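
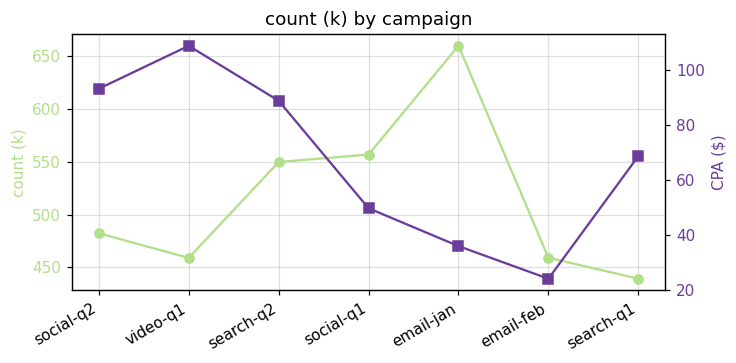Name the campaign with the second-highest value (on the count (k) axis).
social-q1

Top 3 (on the count (k) axis): email-jan ≈ 660, social-q1 ≈ 560, search-q2 ≈ 540.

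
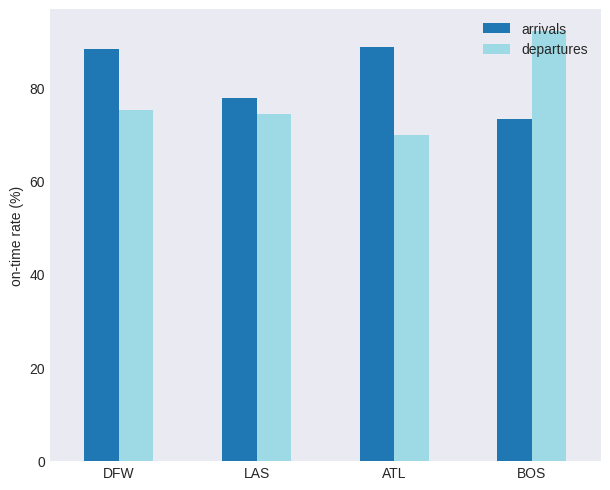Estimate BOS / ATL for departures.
≈ 1.29×

BOS ≈ 90, ATL ≈ 70; 90/70 ≈ 1.29.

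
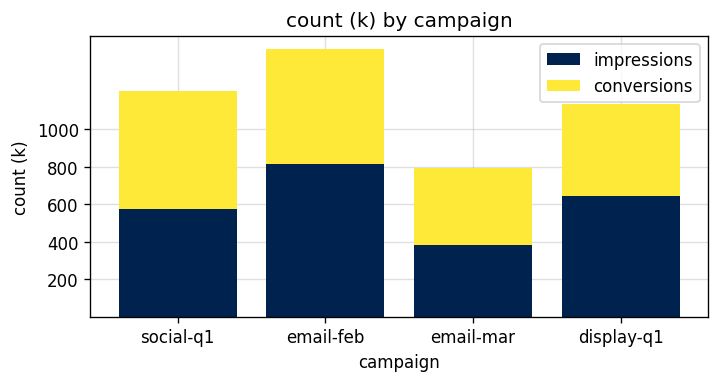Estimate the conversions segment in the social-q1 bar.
≈ 600

conversions top ≈ 1200, bottom ≈ 600; segment ≈ 600.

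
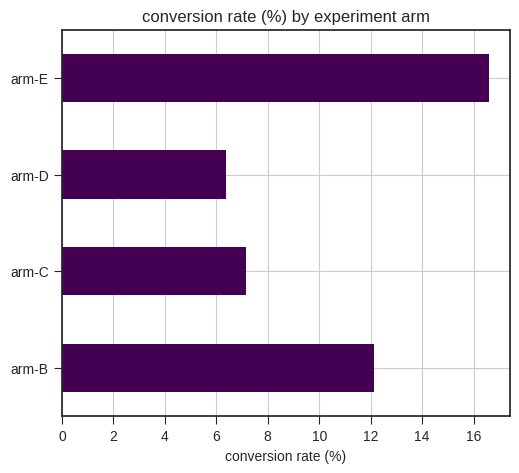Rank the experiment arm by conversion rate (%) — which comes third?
Top 4: arm-E ≈ 16, arm-B ≈ 12, arm-C ≈ 8, arm-D ≈ 6.

arm-C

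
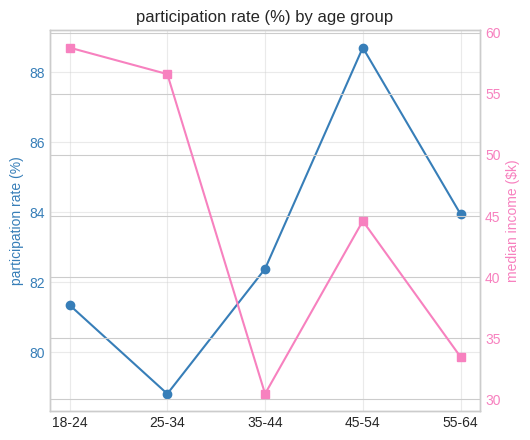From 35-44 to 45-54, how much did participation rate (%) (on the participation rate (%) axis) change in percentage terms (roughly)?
≈ +8.5%

35-44 ≈ 82, 45-54 ≈ 89; (89 − 82) / 82 ≈ +8.5%.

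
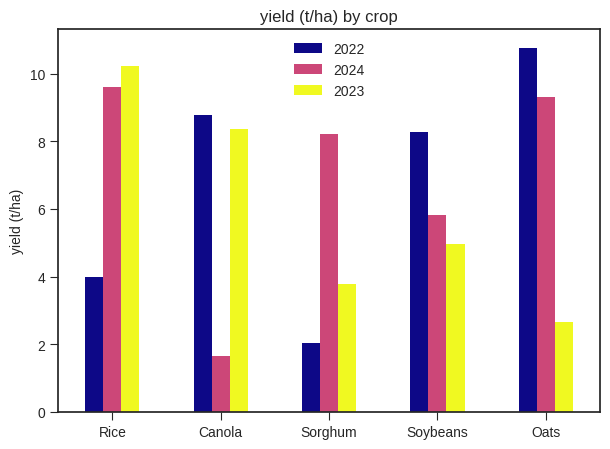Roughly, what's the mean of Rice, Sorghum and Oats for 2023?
(10 + 4 + 3) / 3 ≈ 6.

≈ 6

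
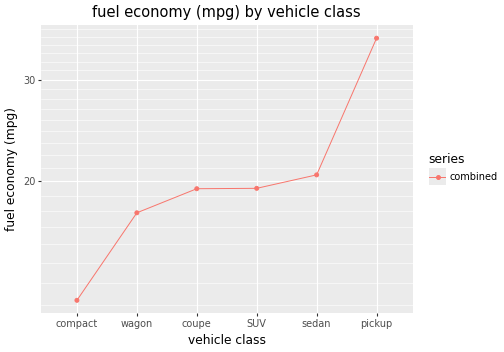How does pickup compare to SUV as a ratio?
≈ 1.8×

pickup ≈ 36, SUV ≈ 20; 36/20 ≈ 1.8.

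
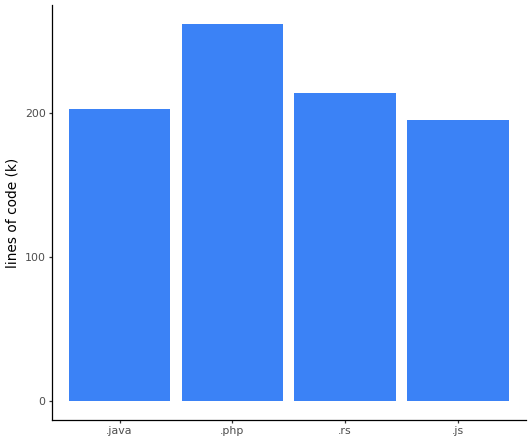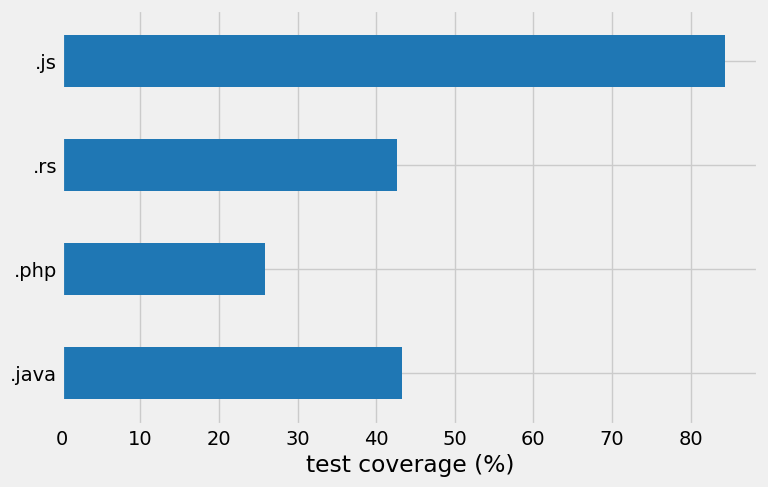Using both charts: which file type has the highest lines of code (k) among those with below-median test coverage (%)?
.php

Chart 2 median test coverage (%) ≈ 40; below-median file types: .php, .rs. Among those, .php has the highest lines of code (k) (≈ 250).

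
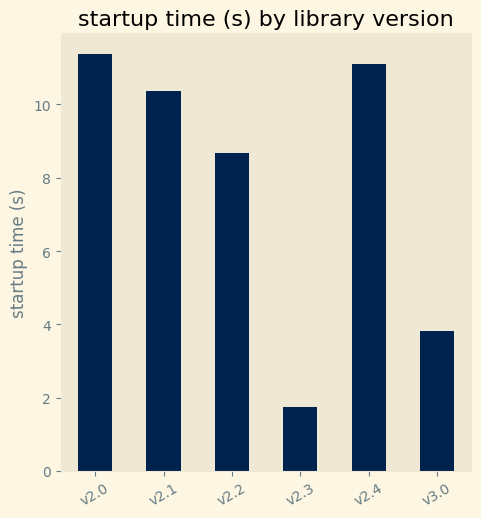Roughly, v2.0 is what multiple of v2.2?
≈ 1.22×

v2.0 ≈ 11, v2.2 ≈ 9; 11/9 ≈ 1.22.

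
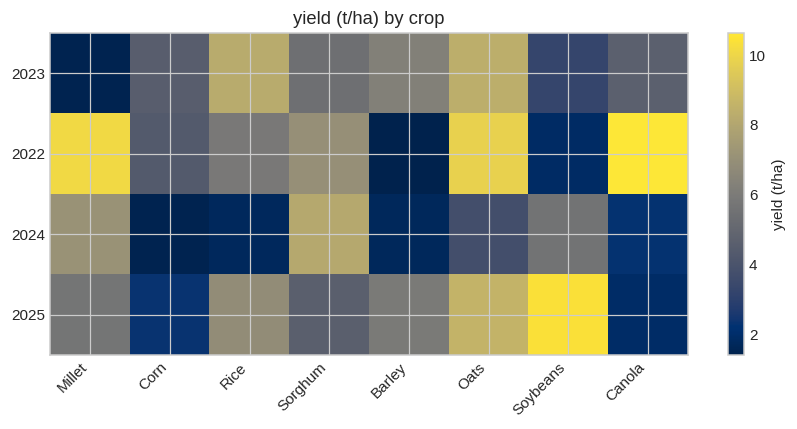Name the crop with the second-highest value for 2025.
Top 3 for 2025: Soybeans ≈ 10, Oats ≈ 9, Rice ≈ 7.

Oats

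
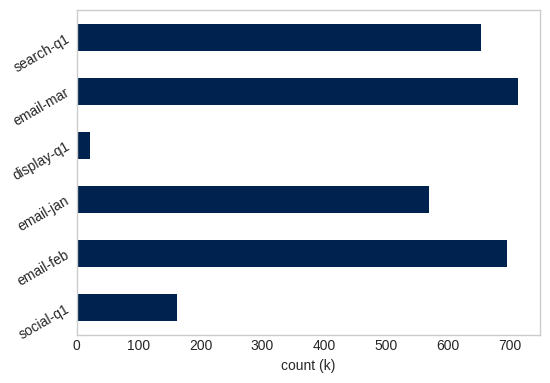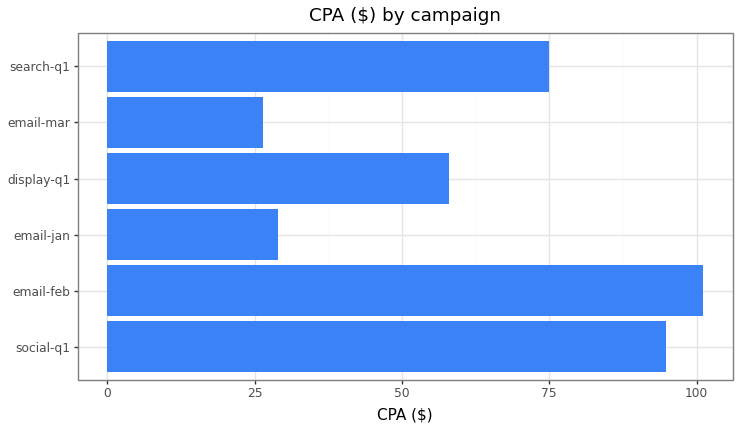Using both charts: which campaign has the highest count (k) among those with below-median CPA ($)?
Chart 2 median CPA ($) ≈ 70; below-median campaigns: email-jan, display-q1, email-mar. Among those, email-mar has the highest count (k) (≈ 700).

email-mar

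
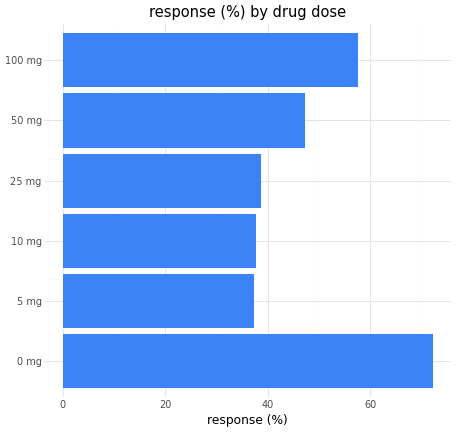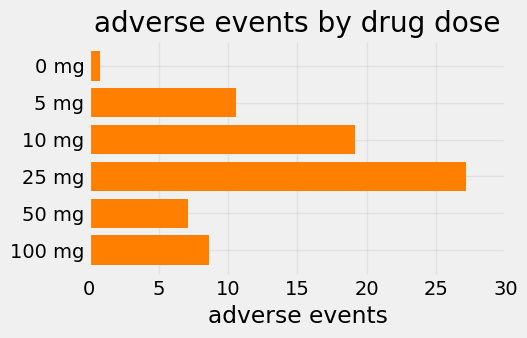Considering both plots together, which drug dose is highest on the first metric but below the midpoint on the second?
0 mg

Chart 2 median adverse events ≈ 10; below-median drug doses: 0 mg, 50 mg, 100 mg. Among those, 0 mg has the highest response (%) (≈ 70).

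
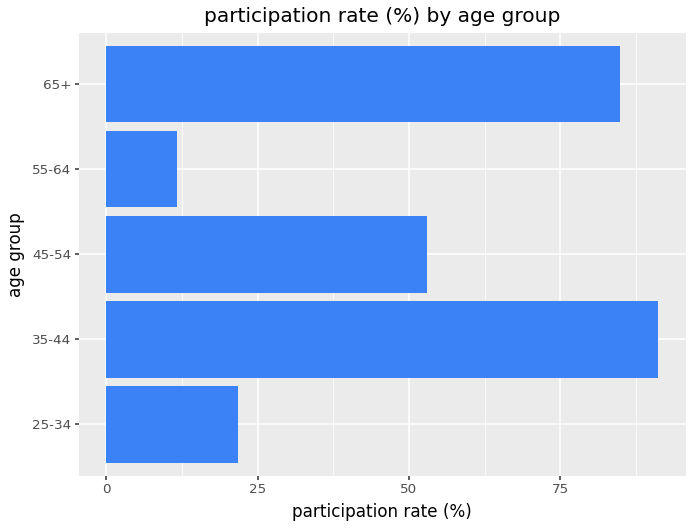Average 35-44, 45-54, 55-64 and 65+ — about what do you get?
(90 + 50 + 10 + 80) / 4 ≈ 58.

≈ 58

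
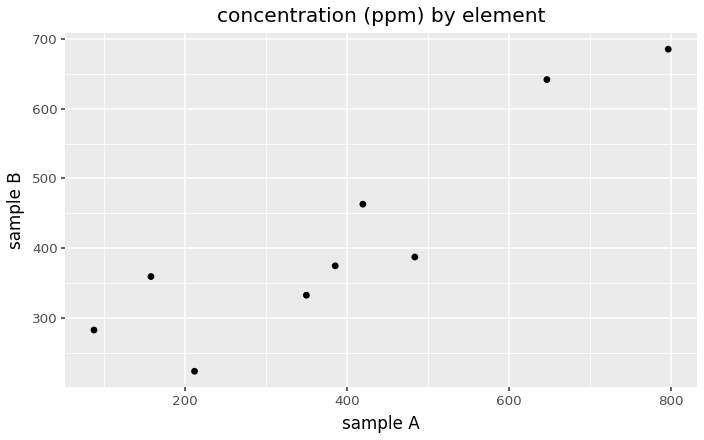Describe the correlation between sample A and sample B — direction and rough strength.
positive, strong

Points are positively correlated; strong (|r| ≈ 0.9).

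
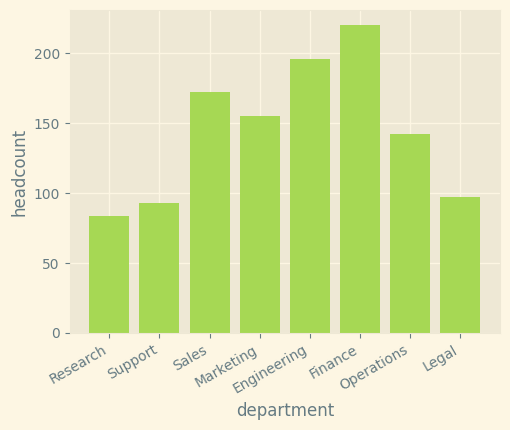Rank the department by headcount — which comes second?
Engineering

Top 3: Finance ≈ 220, Engineering ≈ 200, Sales ≈ 180.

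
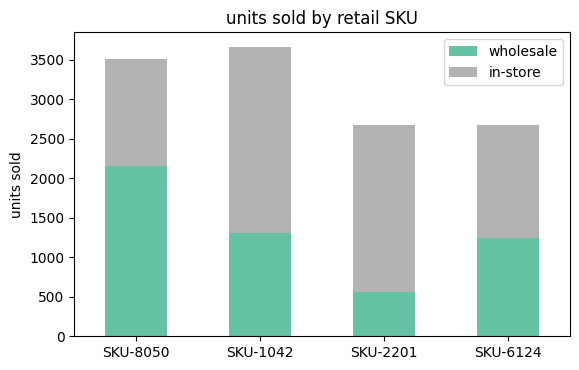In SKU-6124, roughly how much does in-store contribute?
in-store top ≈ 2500, bottom ≈ 1000; segment ≈ 1500.

≈ 1500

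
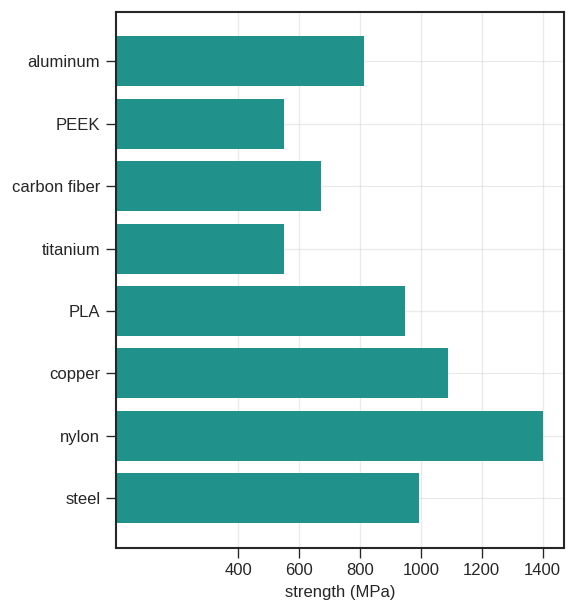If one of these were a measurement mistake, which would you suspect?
nylon

nylon ≈ 1400; the rest sit between ≈ 600 and ≈ 1000.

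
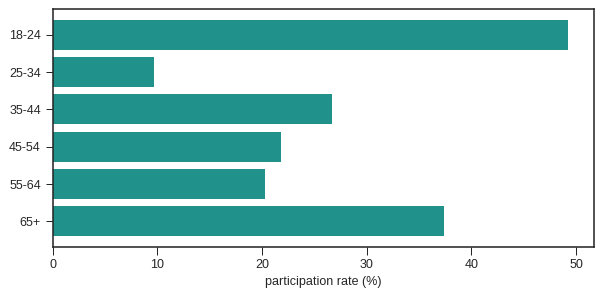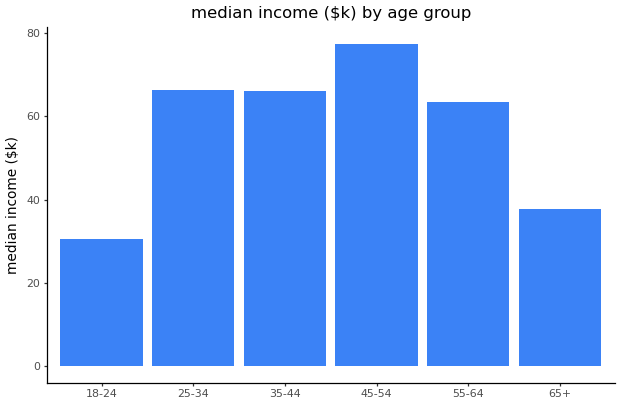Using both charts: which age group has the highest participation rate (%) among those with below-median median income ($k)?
18-24

Chart 2 median median income ($k) ≈ 60; below-median age groups: 18-24, 55-64, 65+. Among those, 18-24 has the highest participation rate (%) (≈ 50).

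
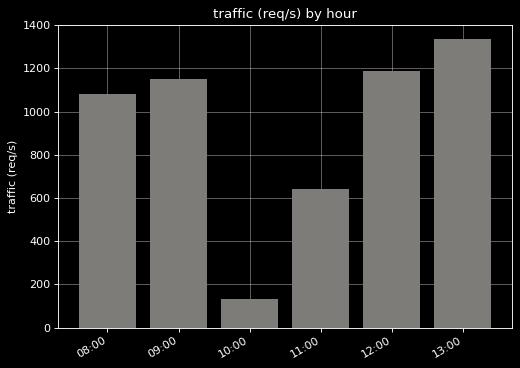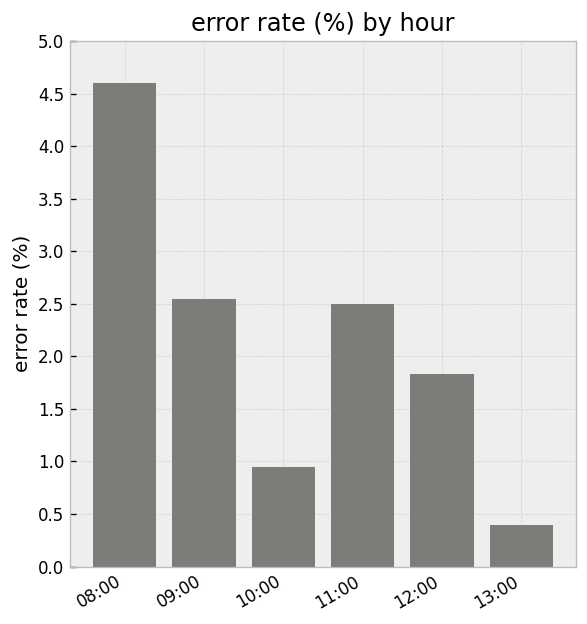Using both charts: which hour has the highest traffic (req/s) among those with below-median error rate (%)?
13:00

Chart 2 median error rate (%) ≈ 2; below-median hours: 10:00, 12:00, 13:00. Among those, 13:00 has the highest traffic (req/s) (≈ 1400).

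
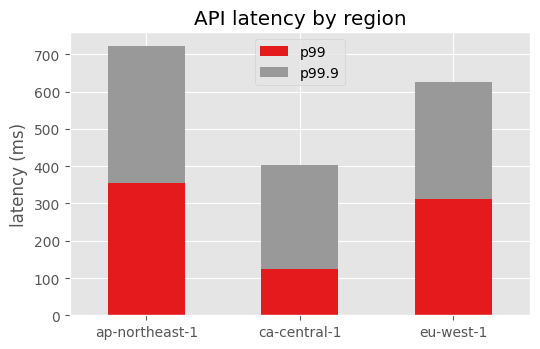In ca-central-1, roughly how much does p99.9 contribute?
p99.9 top ≈ 400, bottom ≈ 100; segment ≈ 300.

≈ 300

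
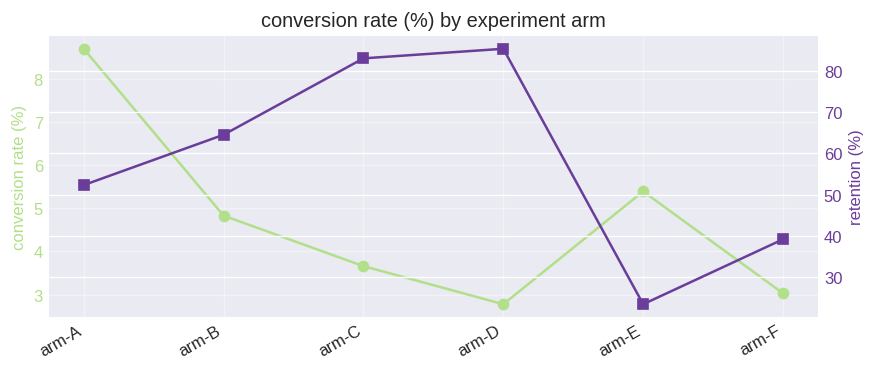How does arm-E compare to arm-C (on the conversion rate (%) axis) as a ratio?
arm-E ≈ 5.5, arm-C ≈ 3.5; 5.5/3.5 ≈ 1.57.

≈ 1.57×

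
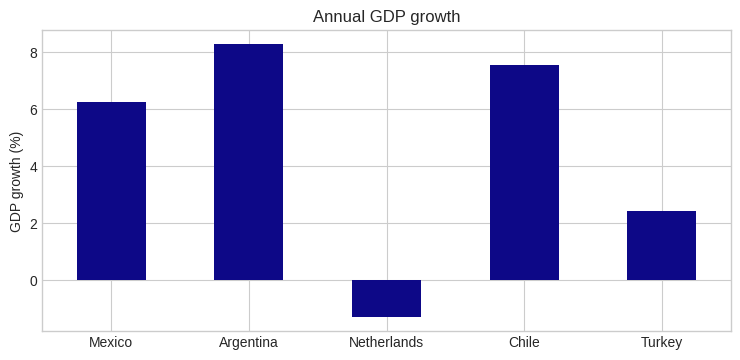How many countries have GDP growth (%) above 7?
2

Above 7: Argentina, Chile.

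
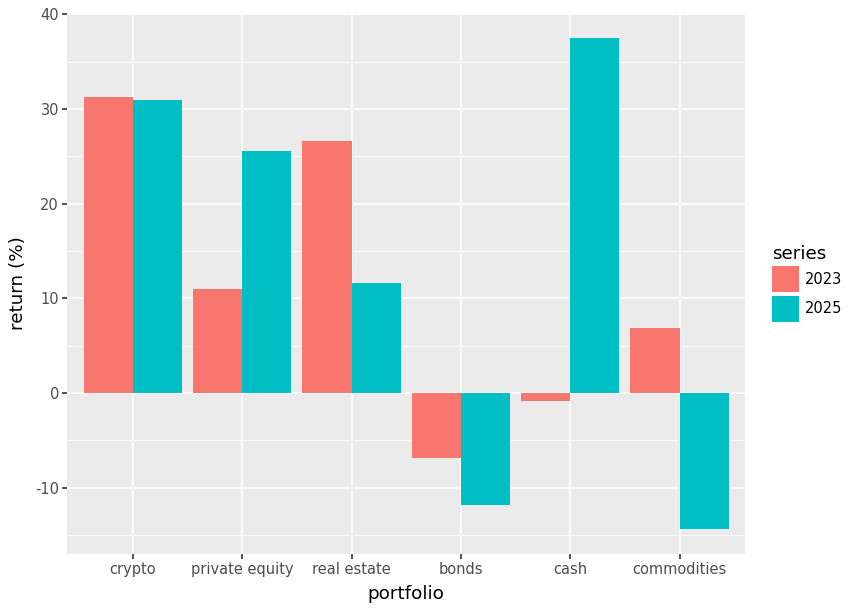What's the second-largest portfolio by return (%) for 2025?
crypto

Top 3 for 2025: cash ≈ 40, crypto ≈ 30, private equity ≈ 25.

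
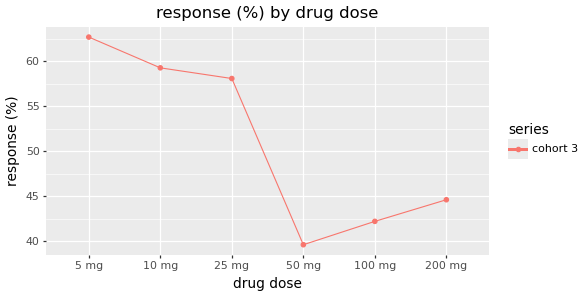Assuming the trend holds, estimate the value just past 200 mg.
≈ 46

Last three: 40, 42, 44 → slope ≈ 2/step → next ≈ 46.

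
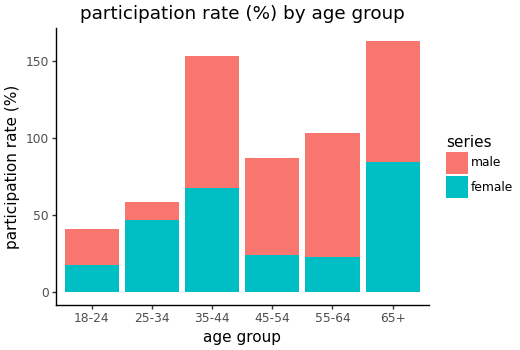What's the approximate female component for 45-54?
≈ 20

female top ≈ 20, bottom ≈ 0; segment ≈ 20.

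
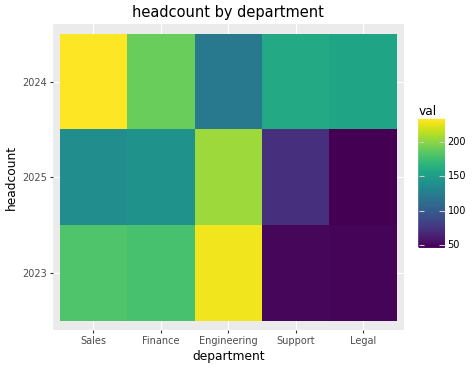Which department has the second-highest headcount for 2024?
Finance

Top 3 for 2024: Sales ≈ 240, Finance ≈ 200, Support ≈ 160.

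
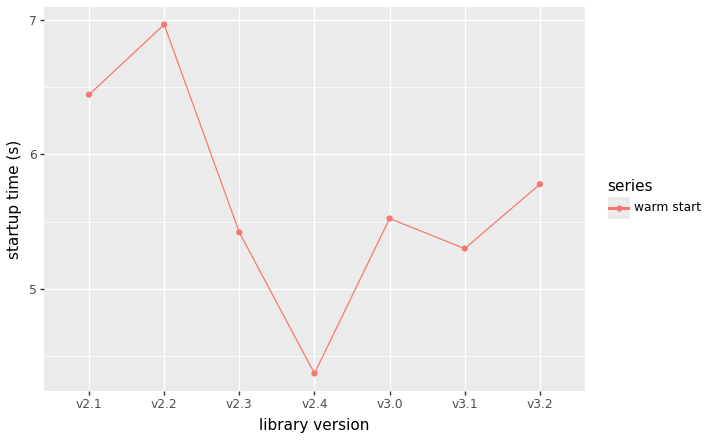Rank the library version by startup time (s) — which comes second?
Top 3: v2.2 ≈ 7.0, v2.1 ≈ 6.5, v3.2 ≈ 6.0.

v2.1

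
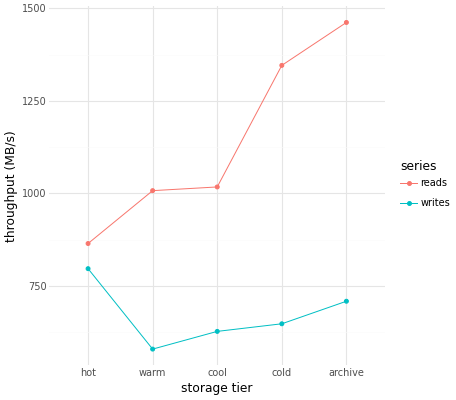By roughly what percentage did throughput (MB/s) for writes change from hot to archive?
≈ -12.5%

hot ≈ 800, archive ≈ 700; (700 − 800) / 800 ≈ -12.5%.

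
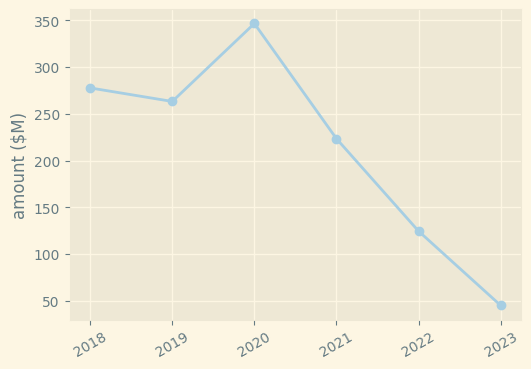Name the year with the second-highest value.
2018

Top 3: 2020 ≈ 350, 2018 ≈ 300, 2019 ≈ 250.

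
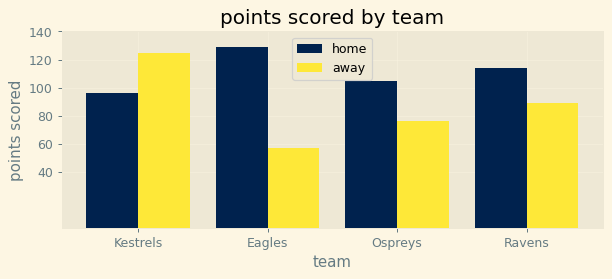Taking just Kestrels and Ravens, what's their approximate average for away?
(120 + 80) / 2 ≈ 100.

≈ 100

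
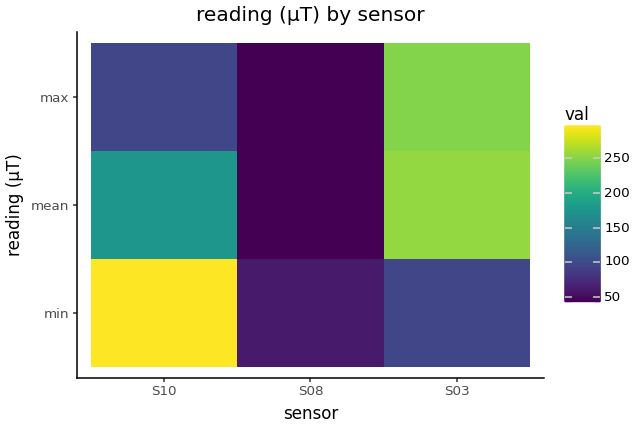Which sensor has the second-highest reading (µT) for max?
S10

Top 3 for max: S03 ≈ 250, S10 ≈ 100, S08 ≈ 50.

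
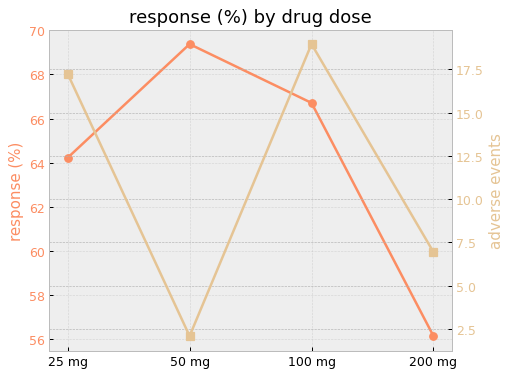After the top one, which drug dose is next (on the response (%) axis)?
Top 3 (on the response (%) axis): 50 mg ≈ 70, 100 mg ≈ 66, 25 mg ≈ 64.

100 mg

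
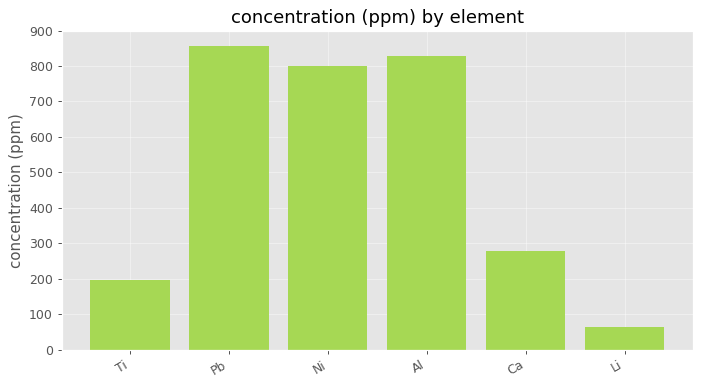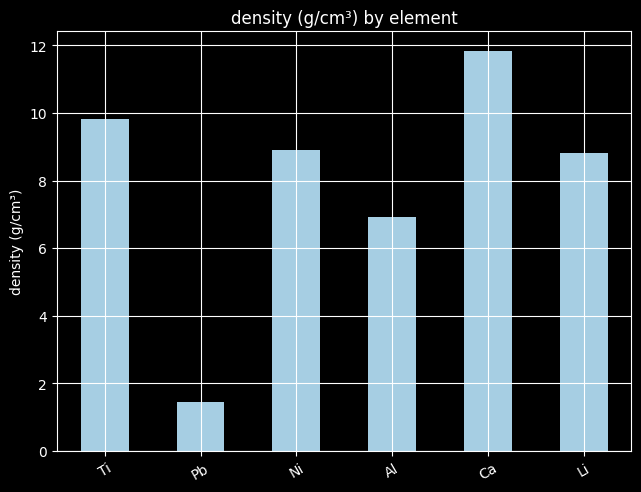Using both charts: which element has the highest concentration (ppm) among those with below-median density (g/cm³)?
Chart 2 median density (g/cm³) ≈ 8; below-median elements: Pb, Al, Li. Among those, Pb has the highest concentration (ppm) (≈ 900).

Pb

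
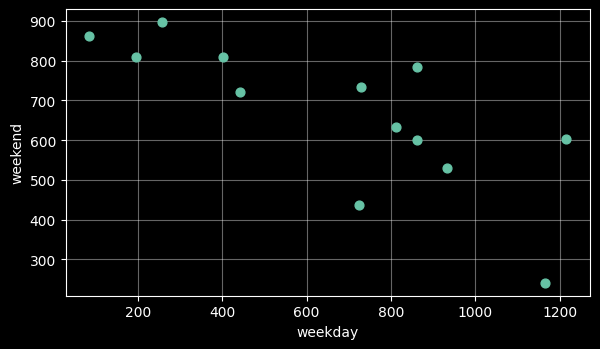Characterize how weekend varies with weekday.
negative, strong

Points are negatively correlated; strong (|r| ≈ 0.8).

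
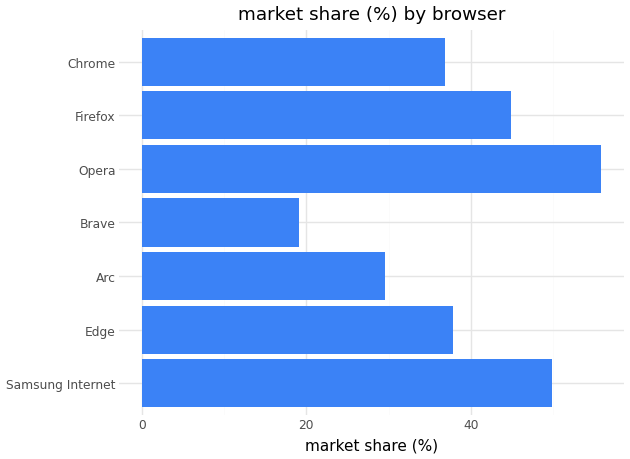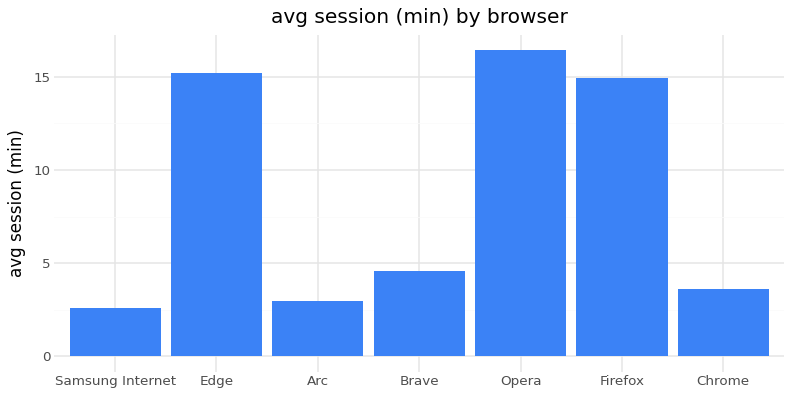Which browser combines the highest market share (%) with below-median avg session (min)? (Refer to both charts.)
Samsung Internet

Chart 2 median avg session (min) ≈ 4; below-median browsers: Samsung Internet, Arc, Chrome. Among those, Samsung Internet has the highest market share (%) (≈ 50).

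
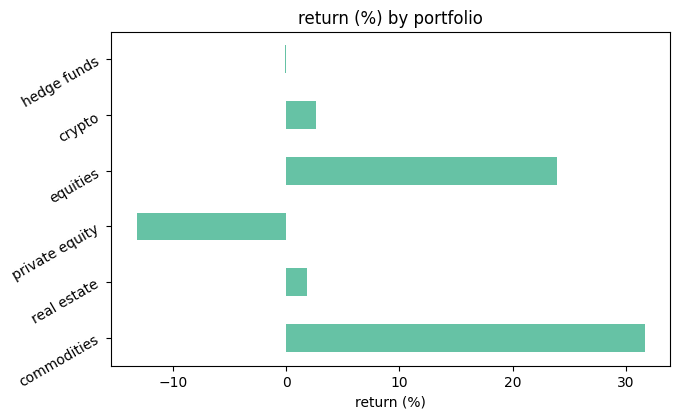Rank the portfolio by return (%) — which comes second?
equities

Top 3: commodities ≈ 30, equities ≈ 25, crypto ≈ 5.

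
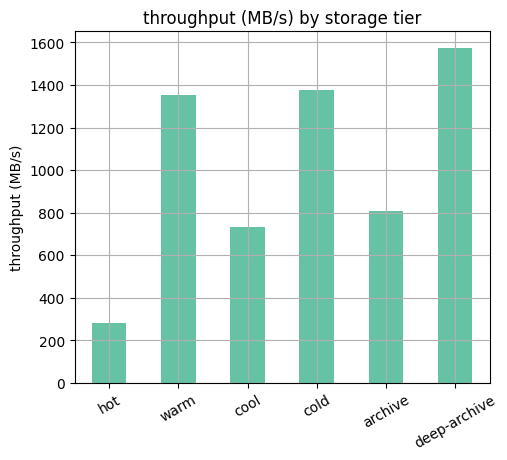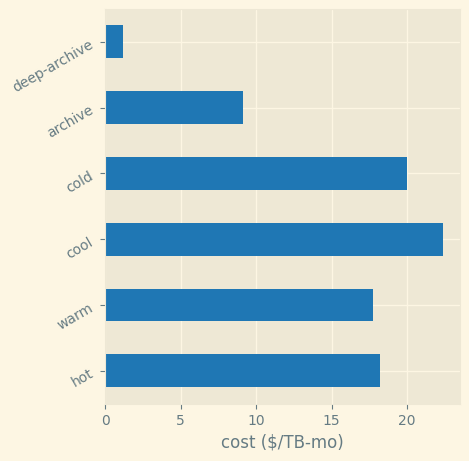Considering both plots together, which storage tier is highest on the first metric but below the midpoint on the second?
deep-archive

Chart 2 median cost ($/TB-mo) ≈ 20; below-median storage tiers: warm, archive, deep-archive. Among those, deep-archive has the highest throughput (MB/s) (≈ 1600).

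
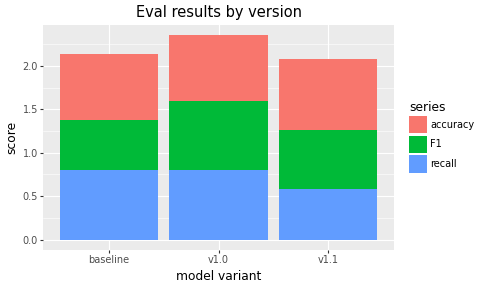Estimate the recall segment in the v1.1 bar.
recall top ≈ 0.6, bottom ≈ 0.0; segment ≈ 0.6.

≈ 0.6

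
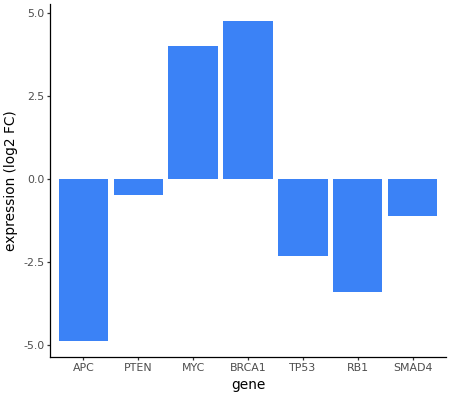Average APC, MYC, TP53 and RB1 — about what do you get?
(-5 + 4 + -2 + -3) / 4 ≈ -2.

≈ -2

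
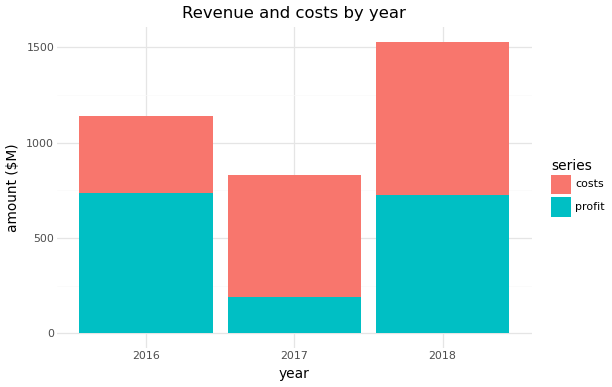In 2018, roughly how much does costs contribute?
costs top ≈ 1600, bottom ≈ 800; segment ≈ 800.

≈ 800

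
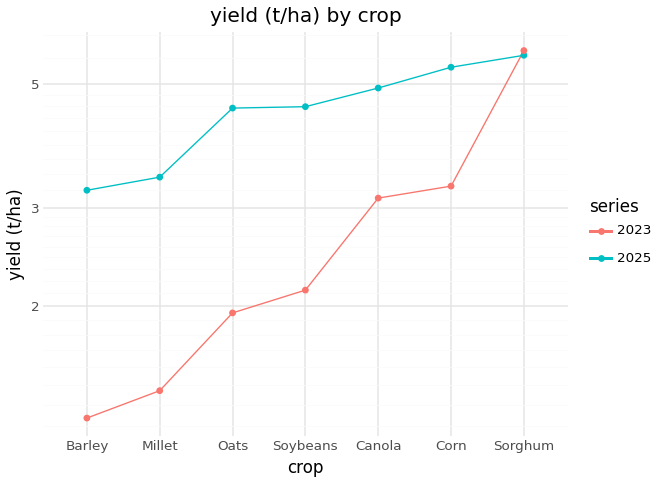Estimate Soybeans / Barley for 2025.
≈ 1.5×

Soybeans ≈ 4.5, Barley ≈ 3.0; 4.5/3.0 ≈ 1.5.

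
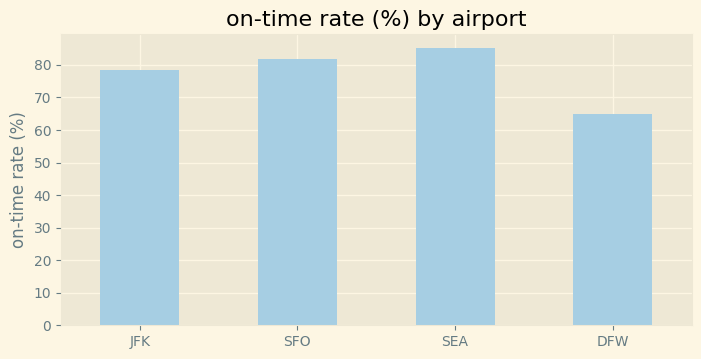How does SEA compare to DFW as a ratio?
SEA ≈ 90, DFW ≈ 60; 90/60 ≈ 1.5.

≈ 1.5×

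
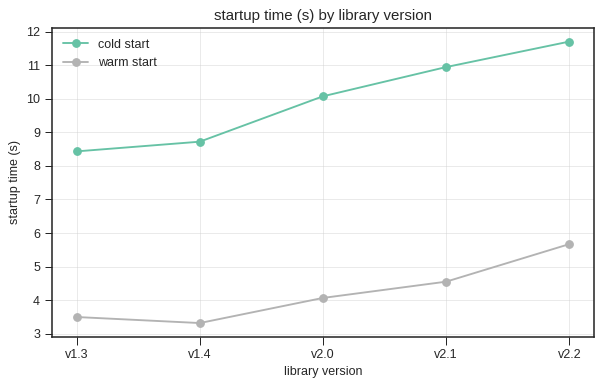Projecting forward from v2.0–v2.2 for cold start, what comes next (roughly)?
Last three: 10, 11, 12 → slope ≈ 1/step → next ≈ 13.

≈ 13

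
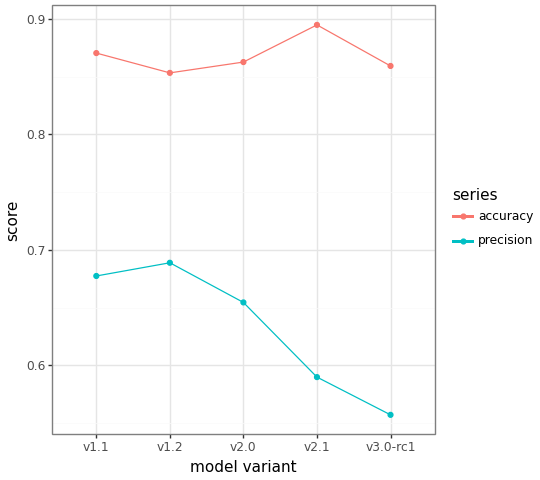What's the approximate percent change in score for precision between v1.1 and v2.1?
v1.1 ≈ 0.70, v2.1 ≈ 0.60; (0.60 − 0.70) / 0.70 ≈ -14.3%.

≈ -14.3%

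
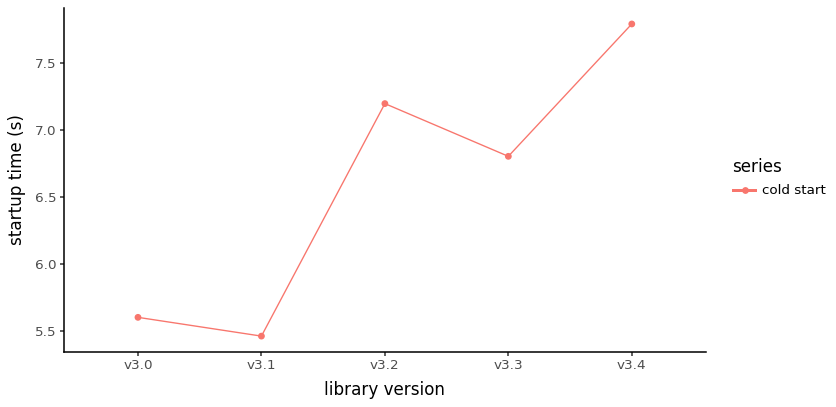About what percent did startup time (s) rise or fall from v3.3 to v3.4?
v3.3 ≈ 6.8, v3.4 ≈ 7.8; (7.8 − 6.8) / 6.8 ≈ +14.7%.

≈ +14.7%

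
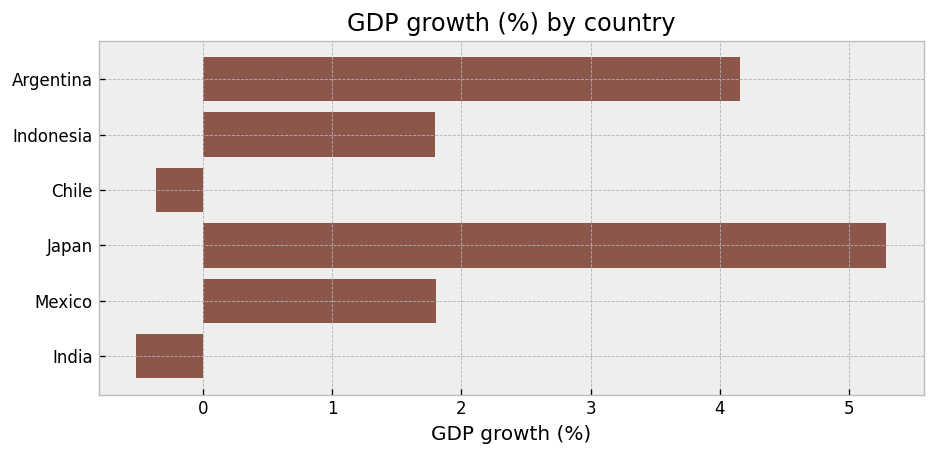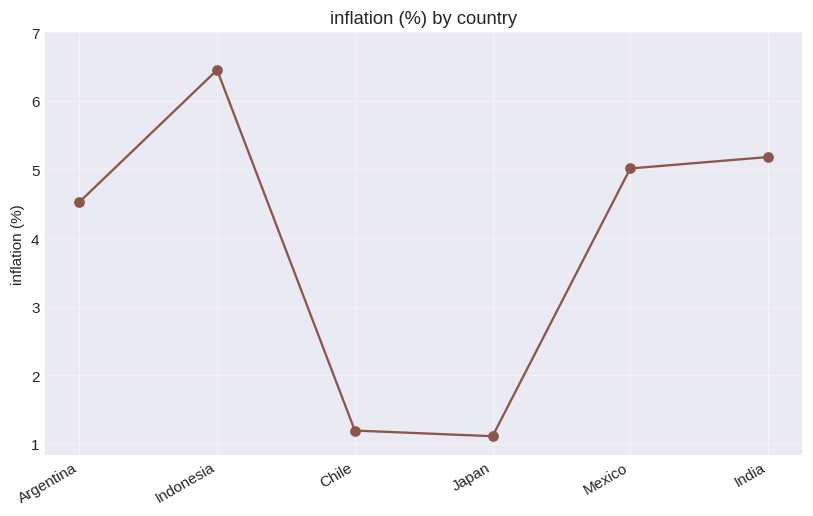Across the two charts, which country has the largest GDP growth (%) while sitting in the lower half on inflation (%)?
Chart 2 median inflation (%) ≈ 5; below-median countries: Argentina, Chile, Japan. Among those, Japan has the highest GDP growth (%) (≈ 5.5).

Japan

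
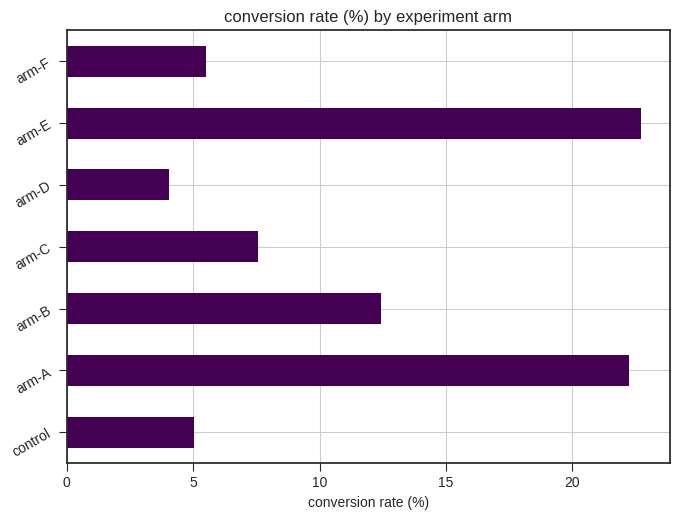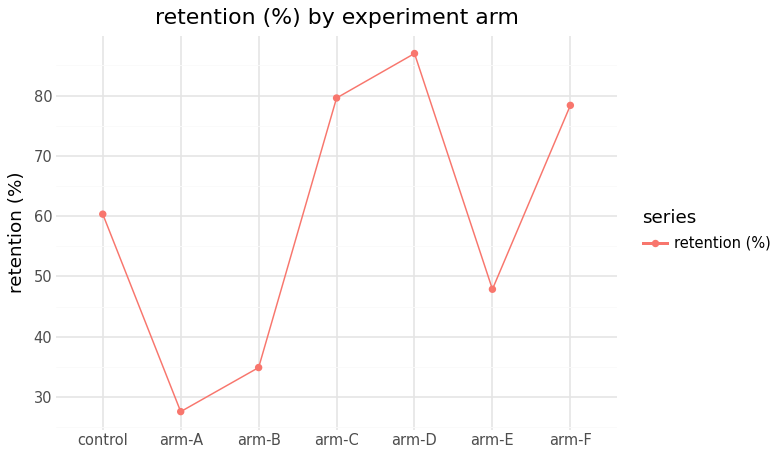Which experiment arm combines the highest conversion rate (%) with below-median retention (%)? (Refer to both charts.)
arm-E

Chart 2 median retention (%) ≈ 60; below-median experiment arms: arm-A, arm-B, arm-E. Among those, arm-E has the highest conversion rate (%) (≈ 25).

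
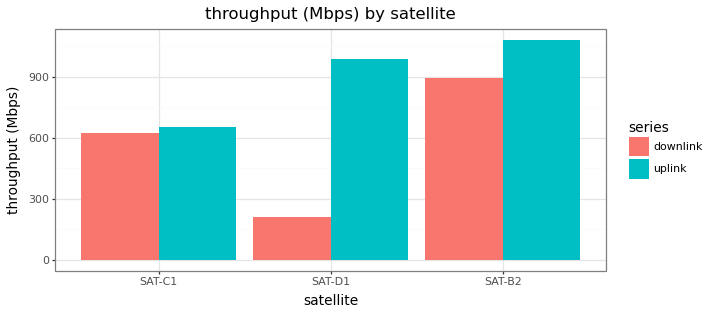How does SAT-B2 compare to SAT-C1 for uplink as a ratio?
≈ 1.57×

SAT-B2 ≈ 1100, SAT-C1 ≈ 700; 1100/700 ≈ 1.57.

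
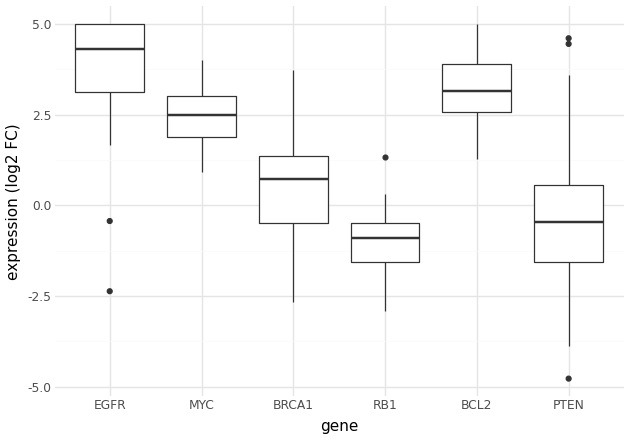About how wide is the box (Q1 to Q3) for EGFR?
Q3 ≈ 5.0, Q1 ≈ 3.0; IQR ≈ 2.0.

≈ 2.0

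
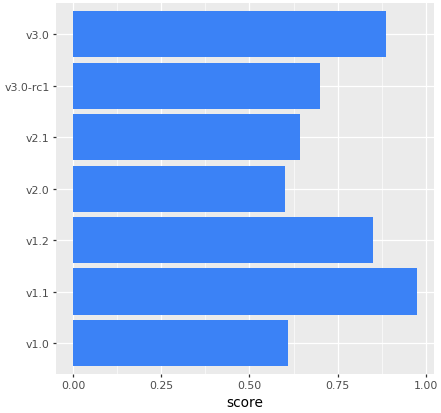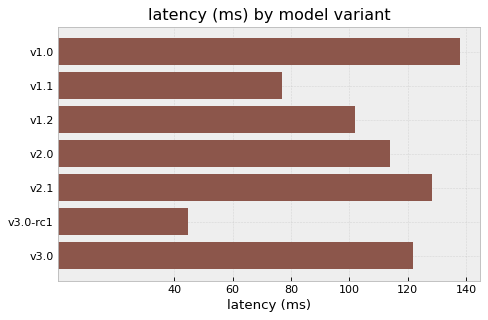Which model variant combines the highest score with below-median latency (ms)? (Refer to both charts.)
Chart 2 median latency (ms) ≈ 120; below-median model variants: v1.1, v1.2, v3.0-rc1. Among those, v1.1 has the highest score (≈ 1).

v1.1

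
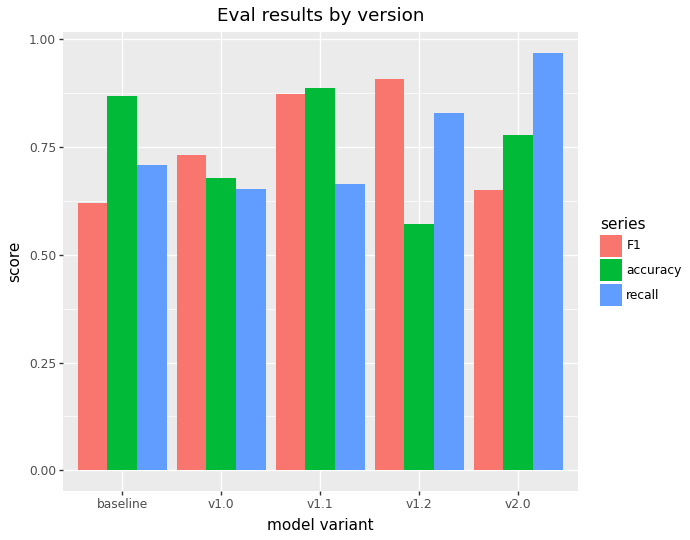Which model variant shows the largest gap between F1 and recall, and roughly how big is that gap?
v2.0: F1 ≈ 0.6, recall ≈ 1.0 → gap ≈ 0.4. Next-largest (v1.1) is only ≈ 0.2.

v2.0, ≈ 0.4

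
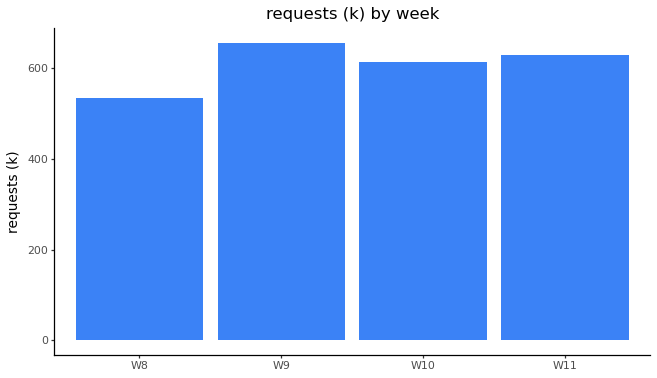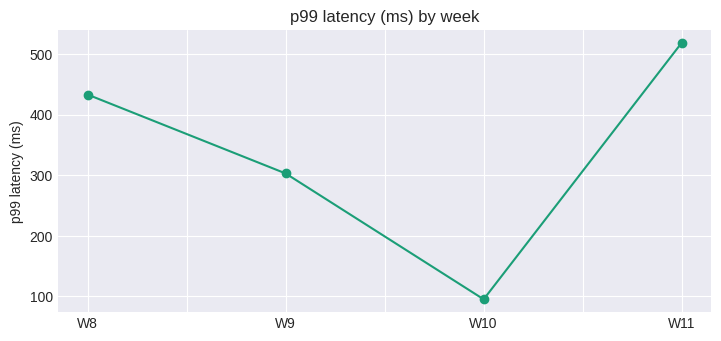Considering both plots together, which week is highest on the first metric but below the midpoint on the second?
W9

Chart 2 median p99 latency (ms) ≈ 350; below-median weeks: W9, W10. Among those, W9 has the highest requests (k) (≈ 700).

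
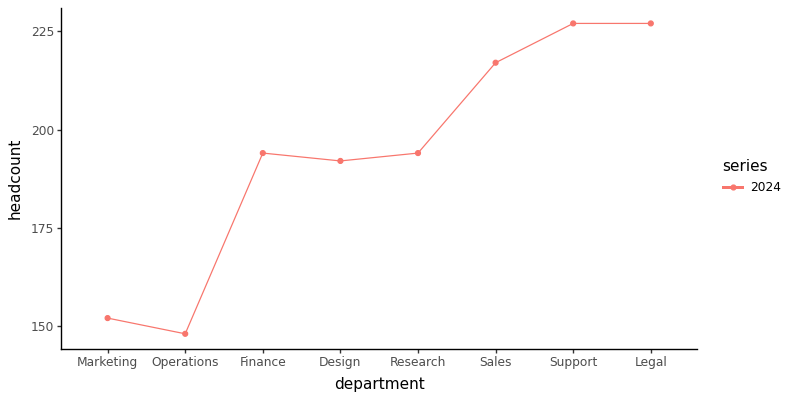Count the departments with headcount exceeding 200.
Above 200: Sales, Support, Legal.

3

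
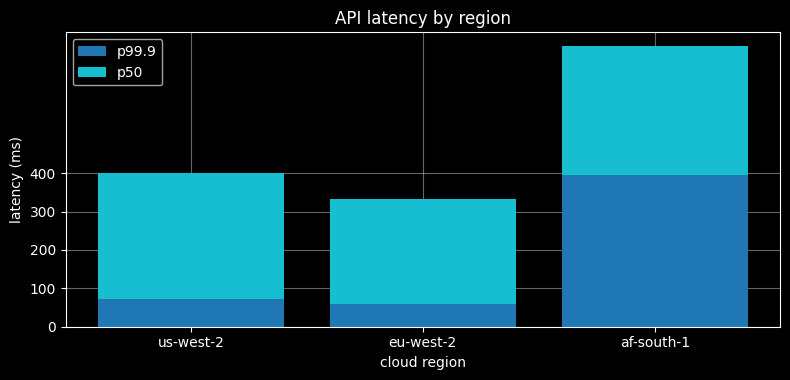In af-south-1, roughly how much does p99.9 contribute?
p99.9 top ≈ 400, bottom ≈ 0; segment ≈ 400.

≈ 400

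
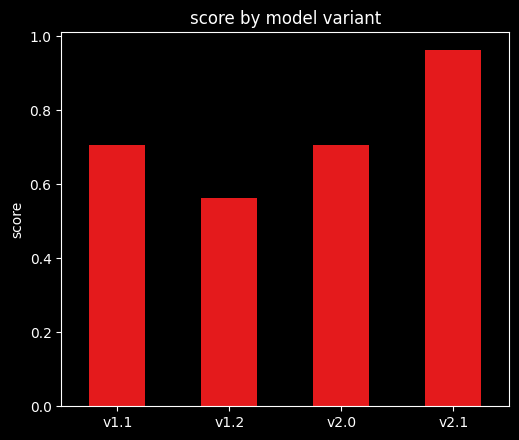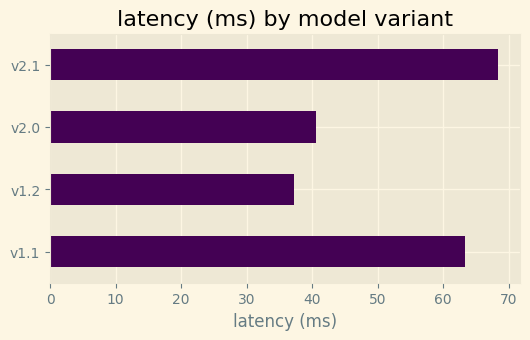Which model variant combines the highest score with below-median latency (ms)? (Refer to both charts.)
Chart 2 median latency (ms) ≈ 50; below-median model variants: v1.2, v2.0. Among those, v2.0 has the highest score (≈ 0.7).

v2.0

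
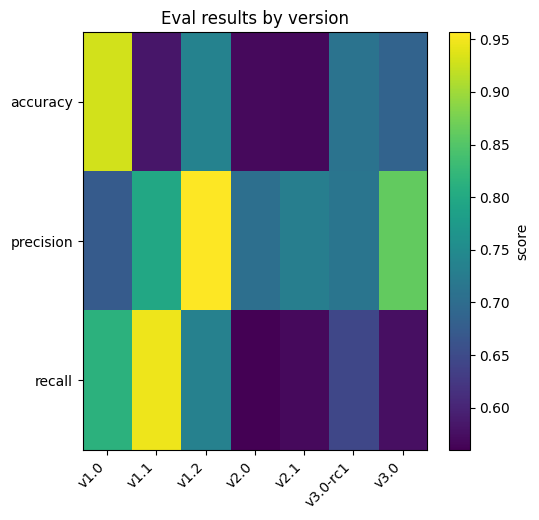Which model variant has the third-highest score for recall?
v1.2

Top 4 for recall: v1.1 ≈ 0.95, v1.0 ≈ 0.80, v1.2 ≈ 0.75, v3.0-rc1 ≈ 0.65.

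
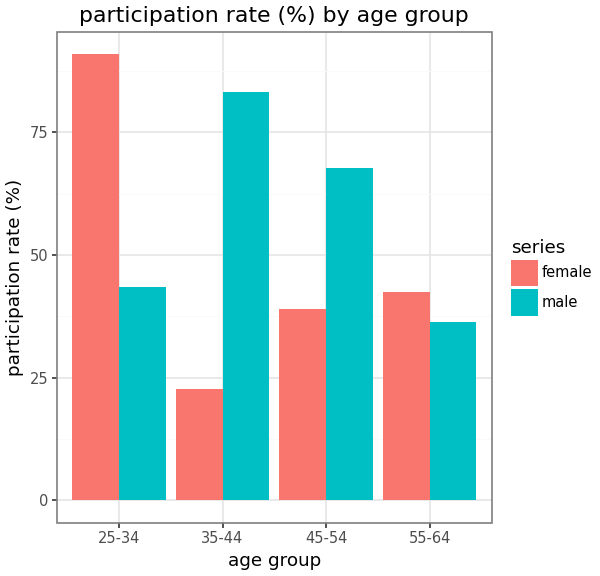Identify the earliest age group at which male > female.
25-34: male ≈ 40 vs female ≈ 90 (not yet); 35-44: male ≈ 80 vs female ≈ 20 (first crossover).

35-44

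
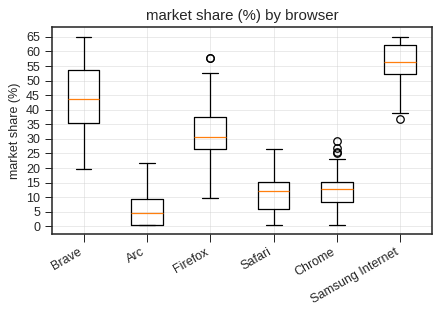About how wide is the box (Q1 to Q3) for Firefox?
Q3 ≈ 35, Q1 ≈ 25; IQR ≈ 10.

≈ 10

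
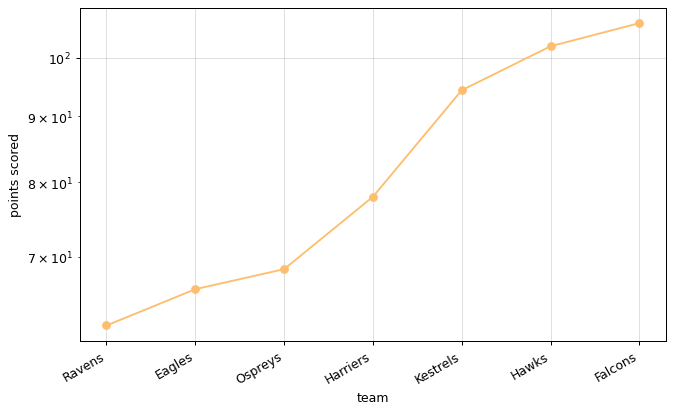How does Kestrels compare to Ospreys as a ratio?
≈ 1.36×

Kestrels ≈ 95, Ospreys ≈ 70; 95/70 ≈ 1.36.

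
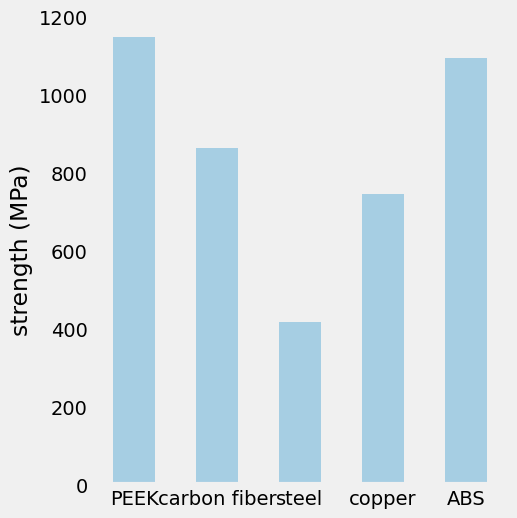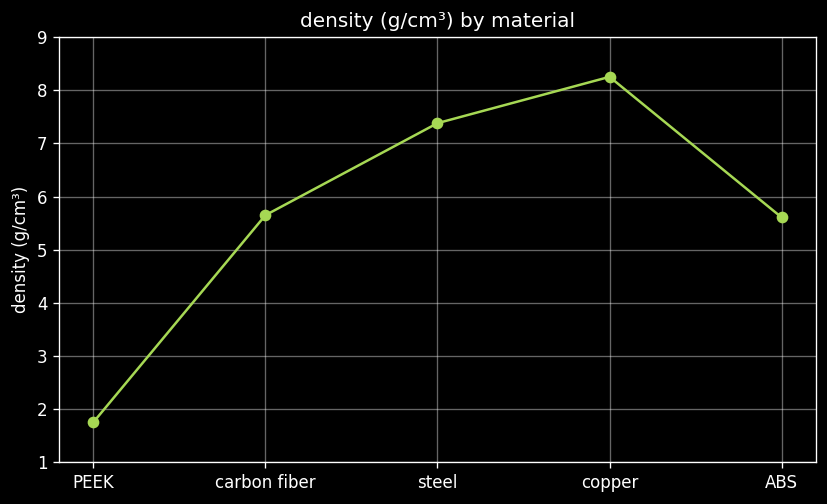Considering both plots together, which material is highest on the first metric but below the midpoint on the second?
PEEK

Chart 2 median density (g/cm³) ≈ 6; below-median materials: PEEK, ABS. Among those, PEEK has the highest strength (MPa) (≈ 1200).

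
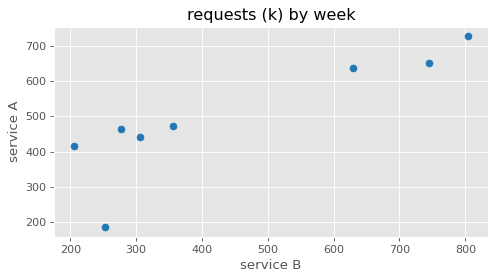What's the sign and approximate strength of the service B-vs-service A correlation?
positive, strong

Points are positively correlated; strong (|r| ≈ 0.9).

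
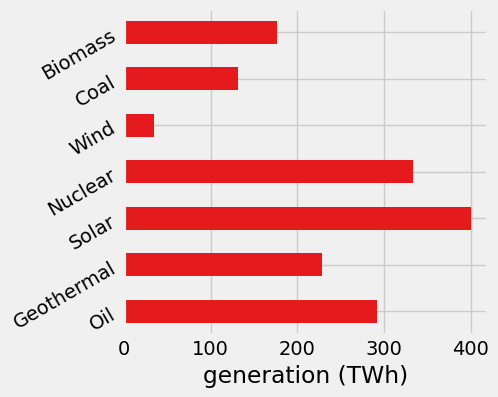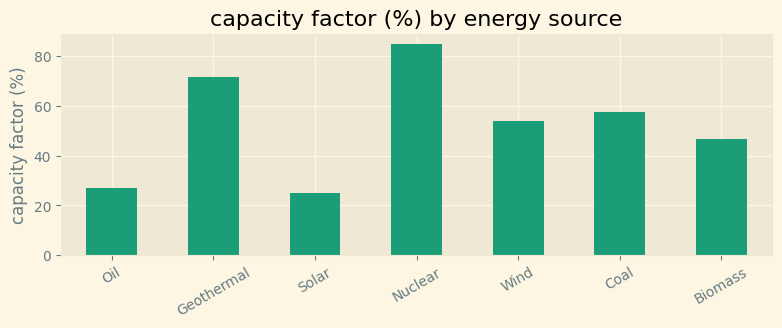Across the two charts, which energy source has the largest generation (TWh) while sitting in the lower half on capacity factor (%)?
Chart 2 median capacity factor (%) ≈ 50; below-median energy sources: Oil, Solar, Biomass. Among those, Solar has the highest generation (TWh) (≈ 400).

Solar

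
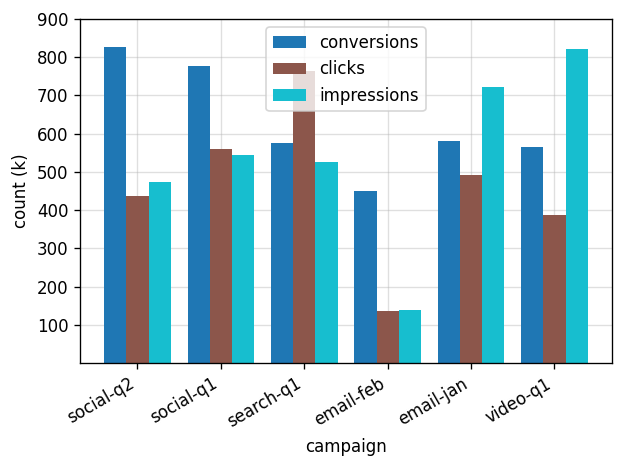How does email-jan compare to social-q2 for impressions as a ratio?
email-jan ≈ 700, social-q2 ≈ 500; 700/500 ≈ 1.4.

≈ 1.4×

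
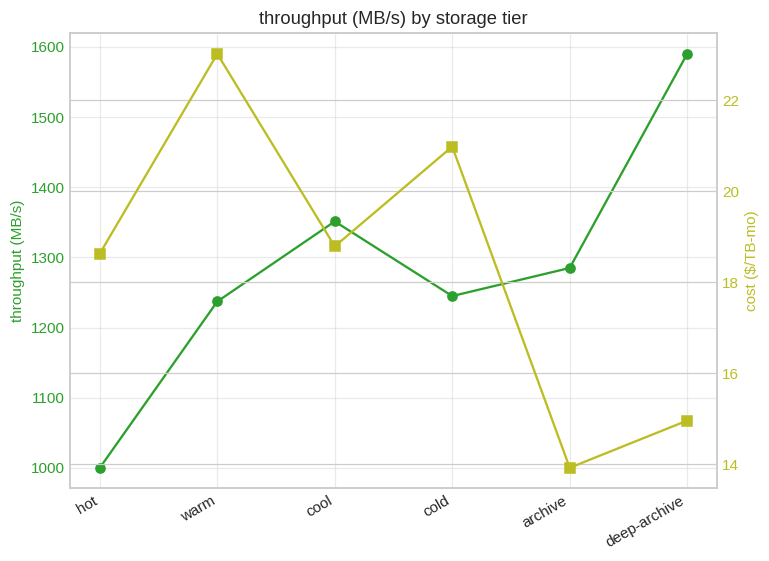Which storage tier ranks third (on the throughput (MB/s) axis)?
archive

Top 4 (on the throughput (MB/s) axis): deep-archive ≈ 1600, cool ≈ 1350, archive ≈ 1300, cold ≈ 1250.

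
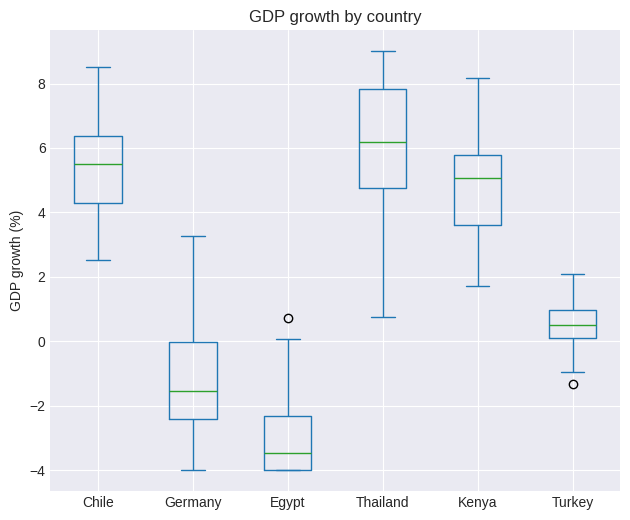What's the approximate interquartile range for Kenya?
Q3 ≈ 6, Q1 ≈ 4; IQR ≈ 2.

≈ 2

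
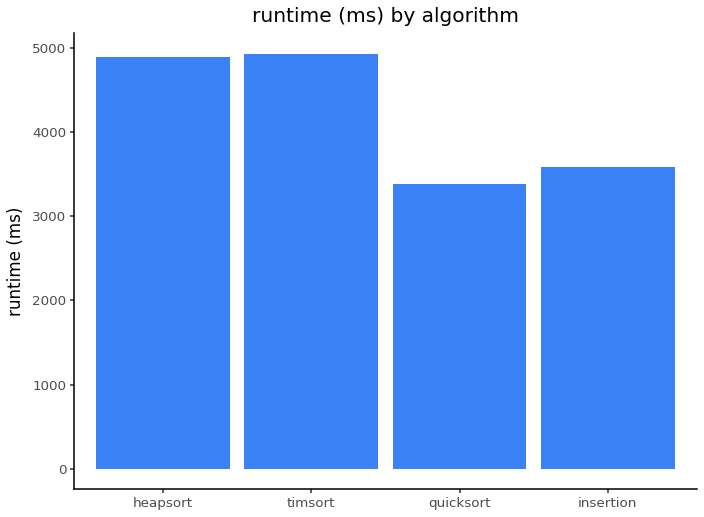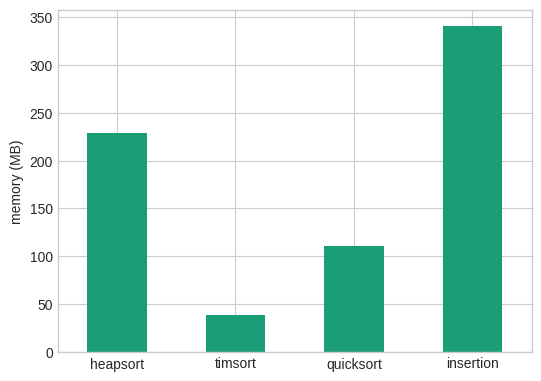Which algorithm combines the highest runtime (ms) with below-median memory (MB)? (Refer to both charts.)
timsort

Chart 2 median memory (MB) ≈ 150; below-median algorithms: timsort, quicksort. Among those, timsort has the highest runtime (ms) (≈ 5000).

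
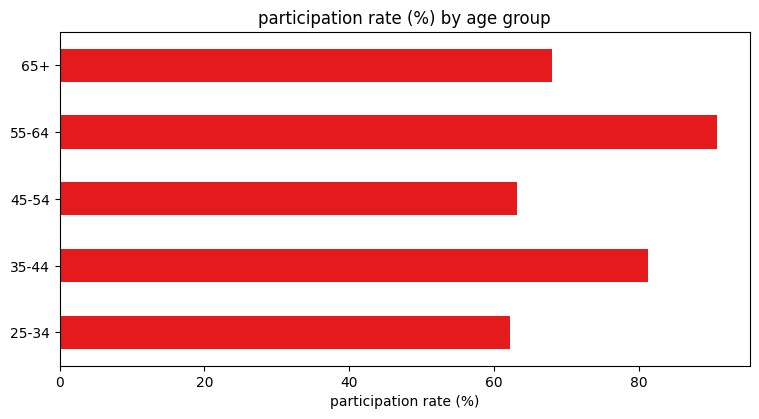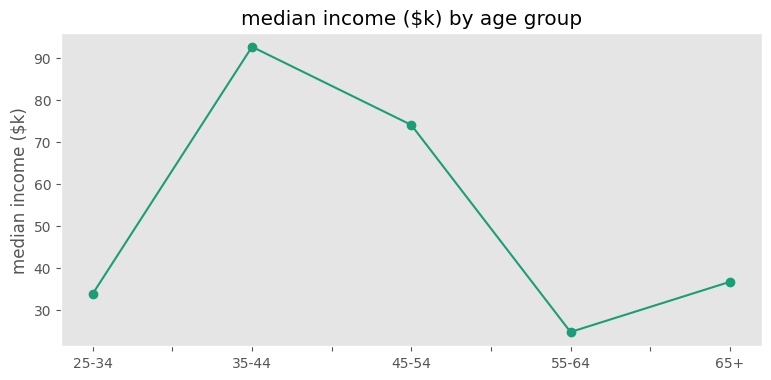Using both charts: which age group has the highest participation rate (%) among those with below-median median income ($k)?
Chart 2 median median income ($k) ≈ 40; below-median age groups: 25-34, 55-64. Among those, 55-64 has the highest participation rate (%) (≈ 90).

55-64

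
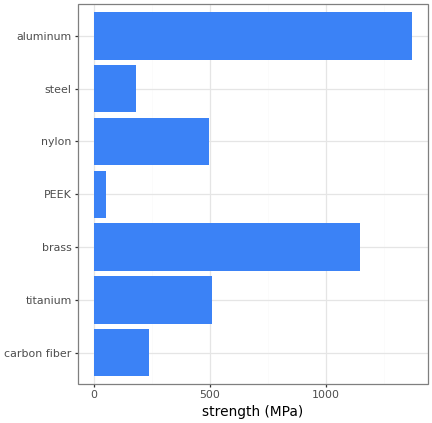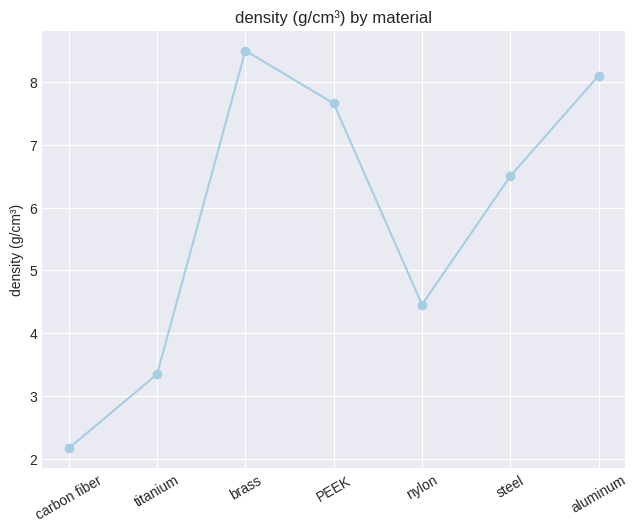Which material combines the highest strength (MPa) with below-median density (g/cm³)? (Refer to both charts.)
Chart 2 median density (g/cm³) ≈ 7; below-median materials: carbon fiber, titanium, nylon. Among those, titanium has the highest strength (MPa) (≈ 600).

titanium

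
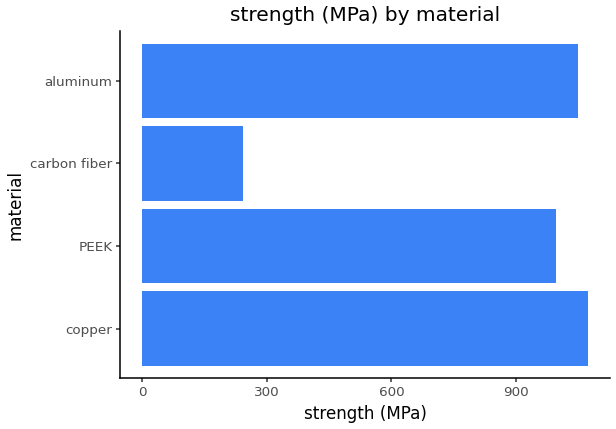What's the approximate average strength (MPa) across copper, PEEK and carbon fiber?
≈ 767

(1100 + 1000 + 200) / 3 ≈ 767.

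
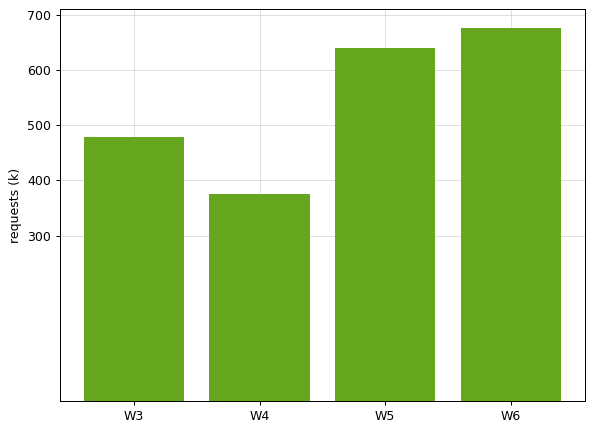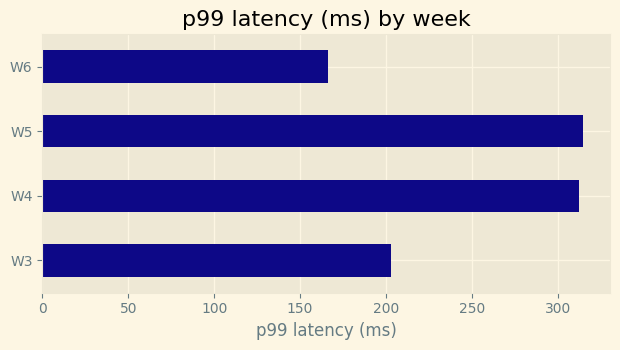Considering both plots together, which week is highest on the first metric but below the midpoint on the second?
W6

Chart 2 median p99 latency (ms) ≈ 250; below-median weeks: W3, W6. Among those, W6 has the highest requests (k) (≈ 700).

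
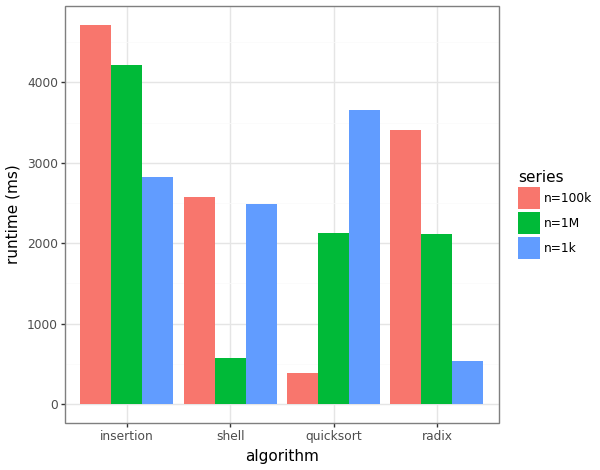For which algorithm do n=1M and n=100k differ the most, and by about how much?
shell: n=1M ≈ 500, n=100k ≈ 2500 → gap ≈ 2000. Next-largest (quicksort) is only ≈ 1500.

shell, ≈ 2000 ms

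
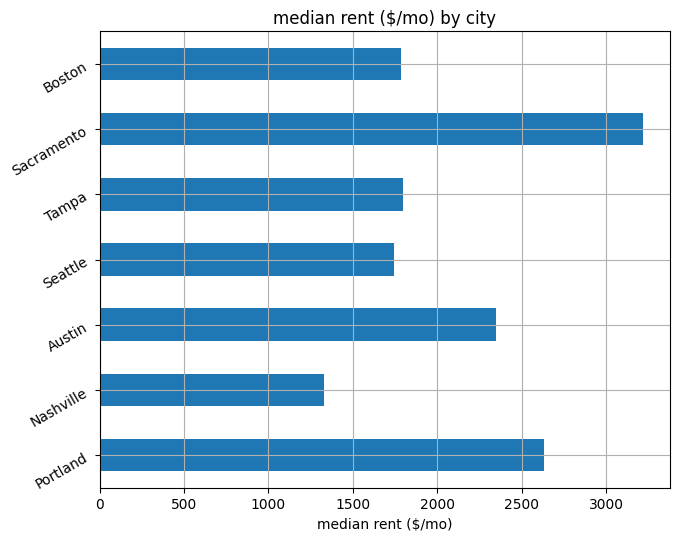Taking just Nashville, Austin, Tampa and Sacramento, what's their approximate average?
(1500 + 2500 + 2000 + 3000) / 4 ≈ 2250.

≈ 2250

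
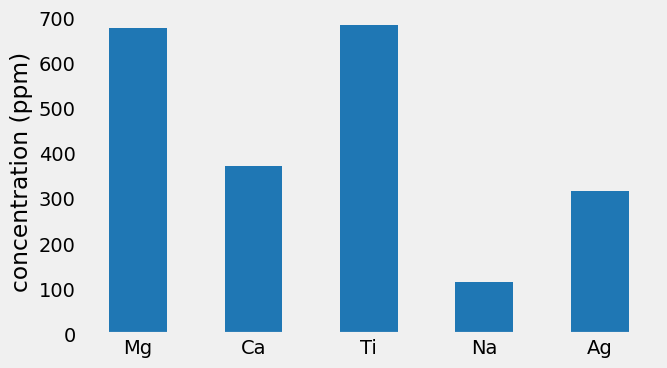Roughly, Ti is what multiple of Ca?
≈ 1.75×

Ti ≈ 700, Ca ≈ 400; 700/400 ≈ 1.75.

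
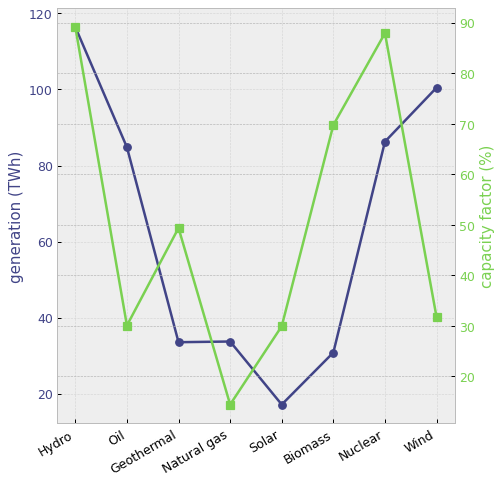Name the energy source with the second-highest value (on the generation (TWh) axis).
Wind

Top 3 (on the generation (TWh) axis): Hydro ≈ 120, Wind ≈ 100, Nuclear ≈ 90.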